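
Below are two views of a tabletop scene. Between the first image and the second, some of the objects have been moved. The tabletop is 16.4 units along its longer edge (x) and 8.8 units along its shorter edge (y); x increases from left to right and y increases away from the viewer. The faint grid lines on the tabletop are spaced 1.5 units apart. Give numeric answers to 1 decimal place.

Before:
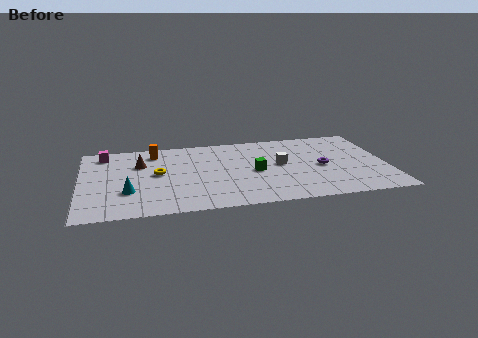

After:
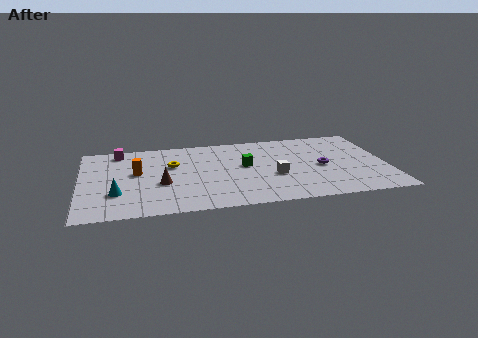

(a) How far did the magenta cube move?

0.8

The magenta cube moved from about (1.3, 7.5) to (2.1, 7.7), a distance of √(0.8² + 0.2²) ≈ 0.8.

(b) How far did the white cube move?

1.4

The white cube was near (10.7, 4.7) before and (10.3, 3.4) after, so it travelled √(0.4² + 1.3²) ≈ 1.4 units.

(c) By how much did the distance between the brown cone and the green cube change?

-1.7

The distance was about 6.4 in the first image and 4.7 in the second, so they moved 1.7 units closer together.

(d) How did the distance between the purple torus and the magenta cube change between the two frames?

-0.7

Before: roughly 12.1 units apart; after: 11.4. That's 0.7 units closer together.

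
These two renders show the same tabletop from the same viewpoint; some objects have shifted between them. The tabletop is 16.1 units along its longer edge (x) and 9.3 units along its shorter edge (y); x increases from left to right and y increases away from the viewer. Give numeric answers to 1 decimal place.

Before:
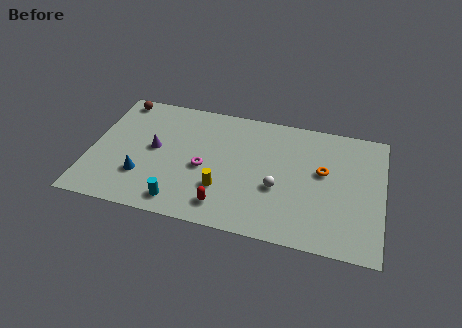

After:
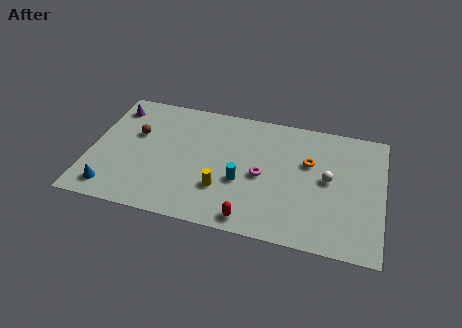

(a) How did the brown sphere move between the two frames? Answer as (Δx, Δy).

(1.2, -2.5)

From the two frames, the brown sphere sits at roughly (1.2, 8.3) before and (2.4, 5.8) after.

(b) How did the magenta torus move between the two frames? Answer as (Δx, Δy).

(3.2, 0.2)

From the two frames, the magenta torus sits at roughly (6.3, 4.1) before and (9.5, 4.3) after.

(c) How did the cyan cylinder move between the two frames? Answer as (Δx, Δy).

(3.2, 2.3)

The cyan cylinder started near (5.2, 1.3) and ended near (8.4, 3.6).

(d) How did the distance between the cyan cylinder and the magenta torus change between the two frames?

-1.7

They were about 3.0 units apart before and 1.3 after — 1.7 units closer together.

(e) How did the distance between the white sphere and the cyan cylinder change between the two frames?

-0.8

Before: roughly 5.7 units apart; after: 4.9. That's 0.8 units closer together.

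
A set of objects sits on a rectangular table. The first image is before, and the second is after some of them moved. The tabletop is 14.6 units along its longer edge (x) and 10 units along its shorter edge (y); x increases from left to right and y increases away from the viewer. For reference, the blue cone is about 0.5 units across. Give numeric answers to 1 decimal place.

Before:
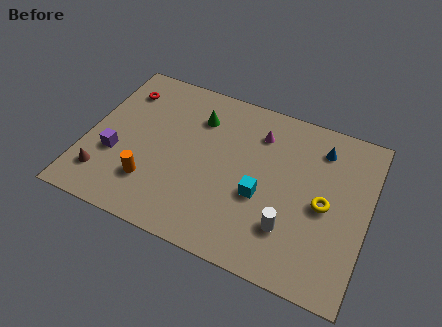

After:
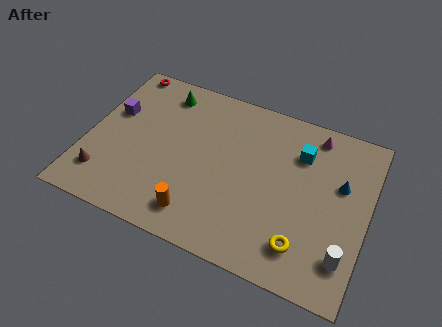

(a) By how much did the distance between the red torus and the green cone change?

-1.7

The distance was about 4.1 in the first image and 2.4 in the second, so they moved 1.7 units closer together.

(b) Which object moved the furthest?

the cyan cube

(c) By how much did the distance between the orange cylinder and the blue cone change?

-1.7

The distance was about 9.9 in the first image and 8.2 in the second, so they moved 1.7 units closer together.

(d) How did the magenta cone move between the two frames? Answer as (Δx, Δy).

(2.8, 1.0)

The magenta cone started near (8.7, 7.7) and ended near (11.5, 8.7).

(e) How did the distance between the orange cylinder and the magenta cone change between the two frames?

+1.6

They were about 7.2 units apart before and 8.8 after — 1.6 units further apart.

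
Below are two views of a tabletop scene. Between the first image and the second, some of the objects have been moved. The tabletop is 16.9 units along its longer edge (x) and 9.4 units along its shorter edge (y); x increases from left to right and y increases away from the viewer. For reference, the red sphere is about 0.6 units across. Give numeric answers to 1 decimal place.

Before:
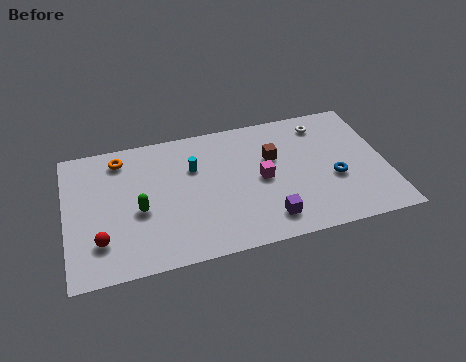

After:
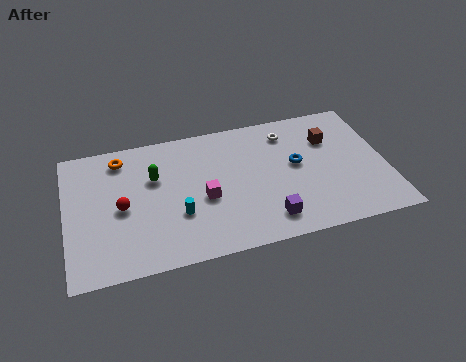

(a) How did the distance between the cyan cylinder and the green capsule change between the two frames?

-0.7

The distance was about 3.8 in the first image and 3.1 in the second, so they moved 0.7 units closer together.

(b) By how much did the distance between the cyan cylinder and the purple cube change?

-1.0

The distance was about 5.8 in the first image and 4.8 in the second, so they moved 1.0 units closer together.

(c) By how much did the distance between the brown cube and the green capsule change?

+1.9

Before: roughly 7.5 units apart; after: 9.4. That's 1.9 units further apart.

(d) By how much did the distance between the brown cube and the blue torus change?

-1.5

They were about 3.9 units apart before and 2.4 after — 1.5 units closer together.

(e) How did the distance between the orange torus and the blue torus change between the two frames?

-2.3

Before: roughly 11.9 units apart; after: 9.6. That's 2.3 units closer together.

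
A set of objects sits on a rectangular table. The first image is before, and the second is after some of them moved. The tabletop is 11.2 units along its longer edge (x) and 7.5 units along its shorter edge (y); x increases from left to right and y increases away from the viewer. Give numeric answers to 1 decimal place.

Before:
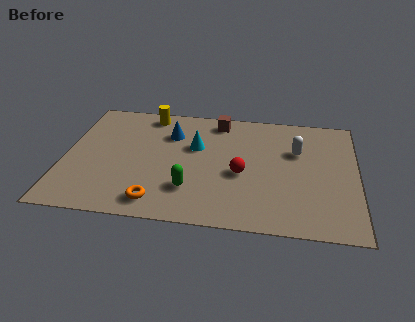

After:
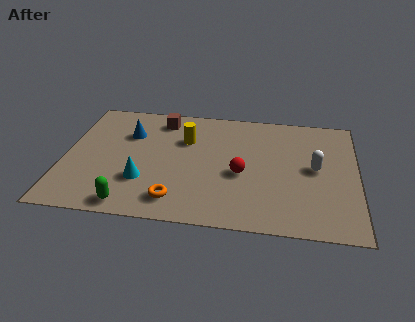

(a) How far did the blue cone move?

1.6

The blue cone was near (4.0, 5.4) before and (2.4, 5.2) after, so it travelled √(1.6² + 0.2²) ≈ 1.6 units.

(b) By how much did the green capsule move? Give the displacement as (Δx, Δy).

(-2.2, -1.2)

From the two frames, the green capsule sits at roughly (4.9, 2.0) before and (2.7, 0.8) after.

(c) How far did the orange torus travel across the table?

0.7

From (3.7, 1.1) to (4.4, 1.3), the orange torus covered √(0.7² + 0.2²) ≈ 0.7 units.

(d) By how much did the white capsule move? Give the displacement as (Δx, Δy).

(0.7, -1.0)

The white capsule was at about (8.9, 4.9) and moved to about (9.6, 3.9).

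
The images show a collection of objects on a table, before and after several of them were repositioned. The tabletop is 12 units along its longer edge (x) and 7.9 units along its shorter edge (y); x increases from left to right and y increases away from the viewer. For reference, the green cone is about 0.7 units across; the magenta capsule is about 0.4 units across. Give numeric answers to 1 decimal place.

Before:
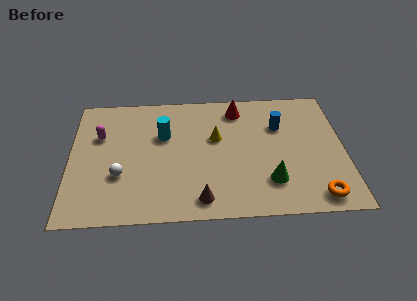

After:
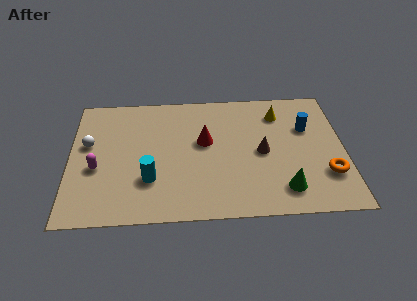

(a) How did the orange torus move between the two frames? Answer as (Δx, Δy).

(0.5, 1.3)

From the two frames, the orange torus sits at roughly (10.7, 1.0) before and (11.2, 2.3) after.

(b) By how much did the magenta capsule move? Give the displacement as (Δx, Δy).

(-0.1, -2.0)

The magenta capsule started near (1.3, 5.2) and ended near (1.2, 3.2).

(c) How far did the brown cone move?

3.8

The brown cone was near (5.7, 1.1) before and (8.4, 3.8) after, so it travelled √(2.7² + 2.7²) ≈ 3.8 units.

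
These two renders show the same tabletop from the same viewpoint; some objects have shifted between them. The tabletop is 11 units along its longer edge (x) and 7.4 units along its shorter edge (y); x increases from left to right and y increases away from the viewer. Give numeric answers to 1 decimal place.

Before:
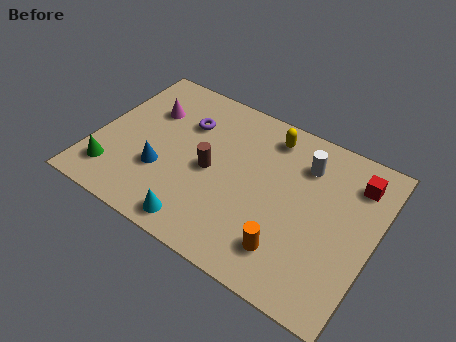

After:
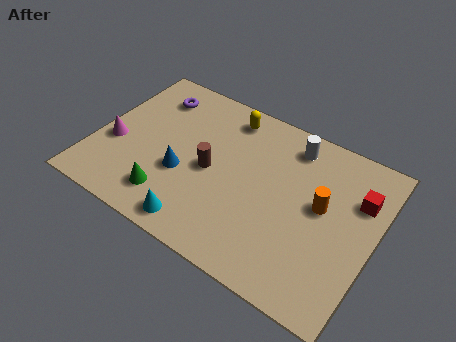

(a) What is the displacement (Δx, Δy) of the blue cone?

(0.8, 0.3)

From the two frames, the blue cone sits at roughly (2.8, 2.5) before and (3.6, 2.8) after.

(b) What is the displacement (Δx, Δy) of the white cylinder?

(-0.6, 0.6)

From the two frames, the white cylinder sits at roughly (8.0, 5.6) before and (7.4, 6.2) after.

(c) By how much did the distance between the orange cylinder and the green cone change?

-0.8

The distance was about 7.0 in the first image and 6.2 in the second, so they moved 0.8 units closer together.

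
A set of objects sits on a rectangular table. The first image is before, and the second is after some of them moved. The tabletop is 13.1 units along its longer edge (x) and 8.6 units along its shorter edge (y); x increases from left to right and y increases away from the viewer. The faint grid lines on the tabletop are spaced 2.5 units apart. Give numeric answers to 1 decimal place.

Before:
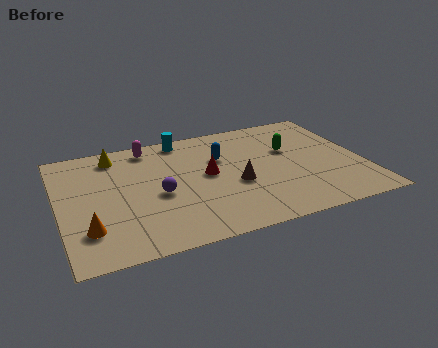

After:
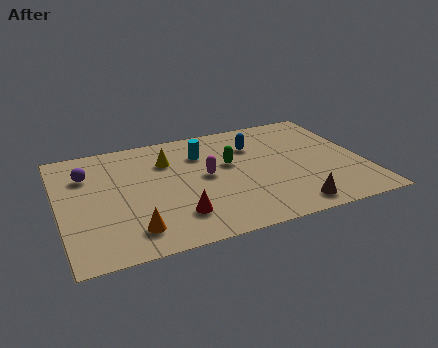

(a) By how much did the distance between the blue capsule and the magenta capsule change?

-0.6

Before: roughly 3.5 units apart; after: 2.9. That's 0.6 units closer together.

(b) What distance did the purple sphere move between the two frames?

3.8

From (4.2, 3.8) to (1.3, 6.2), the purple sphere covered √(2.9² + 2.4²) ≈ 3.8 units.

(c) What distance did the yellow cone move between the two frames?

2.5

The yellow cone was near (2.6, 7.3) before and (4.8, 6.2) after, so it travelled √(2.2² + 1.1²) ≈ 2.5 units.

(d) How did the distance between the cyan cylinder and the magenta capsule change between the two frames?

+0.3

Before: roughly 1.5 units apart; after: 1.8. That's 0.3 units further apart.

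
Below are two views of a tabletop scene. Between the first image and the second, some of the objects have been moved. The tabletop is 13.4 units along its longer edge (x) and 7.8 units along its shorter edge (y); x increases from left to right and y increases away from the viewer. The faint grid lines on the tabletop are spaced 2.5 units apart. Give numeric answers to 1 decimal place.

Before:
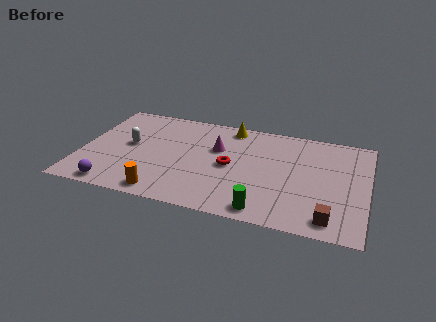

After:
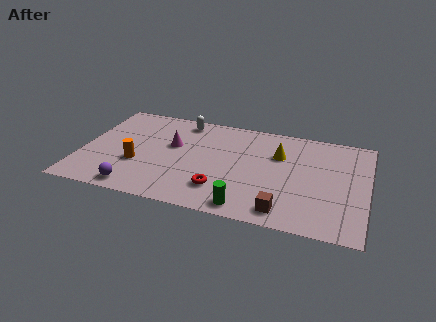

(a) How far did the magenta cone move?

2.1

From (6.3, 5.0) to (4.2, 4.7), the magenta cone covered √(2.1² + 0.3²) ≈ 2.1 units.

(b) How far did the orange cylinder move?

2.4

The orange cylinder moved from about (4.1, 0.9) to (2.7, 2.8), a distance of √(1.4² + 1.9²) ≈ 2.4.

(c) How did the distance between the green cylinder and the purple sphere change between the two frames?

-1.8

Before: roughly 7.0 units apart; after: 5.2. That's 1.8 units closer together.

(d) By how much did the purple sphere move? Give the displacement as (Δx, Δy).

(1.0, 0.1)

From the two frames, the purple sphere sits at roughly (1.8, 0.8) before and (2.8, 0.9) after.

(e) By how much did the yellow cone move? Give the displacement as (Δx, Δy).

(2.4, -1.6)

From the two frames, the yellow cone sits at roughly (6.8, 6.9) before and (9.2, 5.3) after.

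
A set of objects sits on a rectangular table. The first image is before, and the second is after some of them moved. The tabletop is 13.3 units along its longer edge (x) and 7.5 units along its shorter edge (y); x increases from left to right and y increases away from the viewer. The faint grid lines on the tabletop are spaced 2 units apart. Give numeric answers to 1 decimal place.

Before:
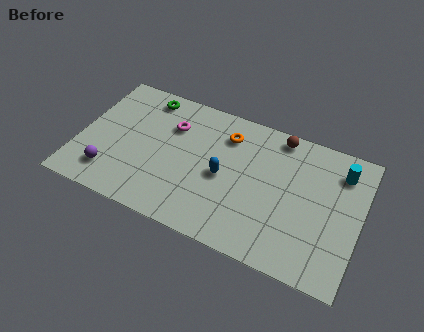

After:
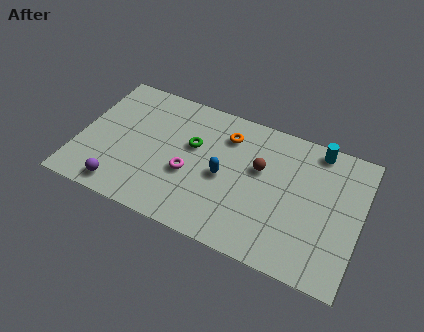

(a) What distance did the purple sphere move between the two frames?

0.8

From (1.7, 1.6) to (2.3, 1.0), the purple sphere covered √(0.6² + 0.6²) ≈ 0.8 units.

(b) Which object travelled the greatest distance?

the green torus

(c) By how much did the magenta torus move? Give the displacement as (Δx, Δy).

(1.1, -2.3)

The magenta torus started near (4.2, 5.3) and ended near (5.3, 3.0).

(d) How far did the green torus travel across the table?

3.1

From (2.8, 6.5) to (5.3, 4.6), the green torus covered √(2.5² + 1.9²) ≈ 3.1 units.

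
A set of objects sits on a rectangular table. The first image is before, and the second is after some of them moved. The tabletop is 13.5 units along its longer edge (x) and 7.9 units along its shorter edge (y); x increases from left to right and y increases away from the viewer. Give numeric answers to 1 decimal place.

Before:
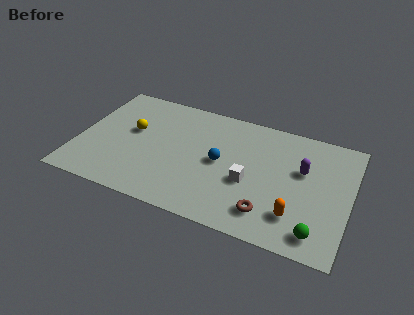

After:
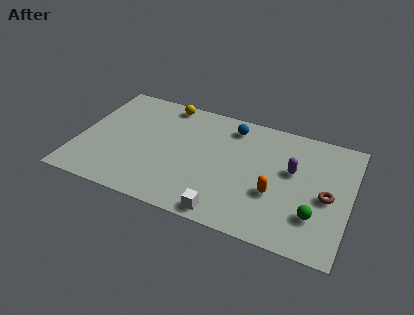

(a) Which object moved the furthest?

the brown torus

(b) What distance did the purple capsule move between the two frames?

0.5

The purple capsule was near (11.1, 4.9) before and (10.6, 4.7) after, so it travelled √(0.5² + 0.2²) ≈ 0.5 units.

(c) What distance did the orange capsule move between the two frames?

1.5

The orange capsule moved from about (11.0, 1.9) to (9.9, 2.9), a distance of √(1.1² + 1.0²) ≈ 1.5.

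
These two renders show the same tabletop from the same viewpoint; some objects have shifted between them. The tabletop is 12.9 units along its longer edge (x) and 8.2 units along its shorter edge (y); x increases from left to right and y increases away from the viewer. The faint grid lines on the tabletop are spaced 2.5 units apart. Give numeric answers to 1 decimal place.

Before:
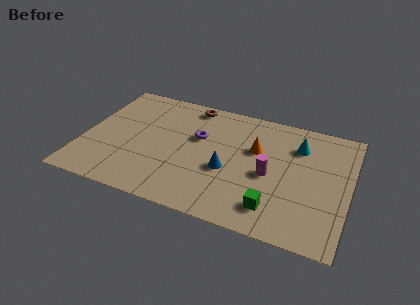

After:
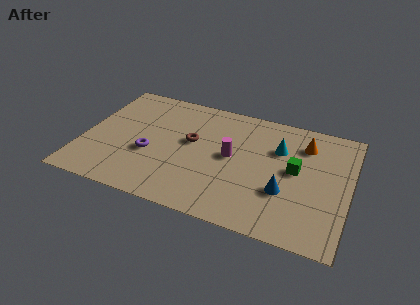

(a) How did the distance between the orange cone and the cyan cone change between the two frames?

-0.8

Before: roughly 2.2 units apart; after: 1.4. That's 0.8 units closer together.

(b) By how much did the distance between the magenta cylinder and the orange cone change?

+2.2

Before: roughly 1.7 units apart; after: 3.9. That's 2.2 units further apart.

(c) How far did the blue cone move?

2.8

The blue cone moved from about (7.1, 3.3) to (9.9, 2.8), a distance of √(2.8² + 0.5²) ≈ 2.8.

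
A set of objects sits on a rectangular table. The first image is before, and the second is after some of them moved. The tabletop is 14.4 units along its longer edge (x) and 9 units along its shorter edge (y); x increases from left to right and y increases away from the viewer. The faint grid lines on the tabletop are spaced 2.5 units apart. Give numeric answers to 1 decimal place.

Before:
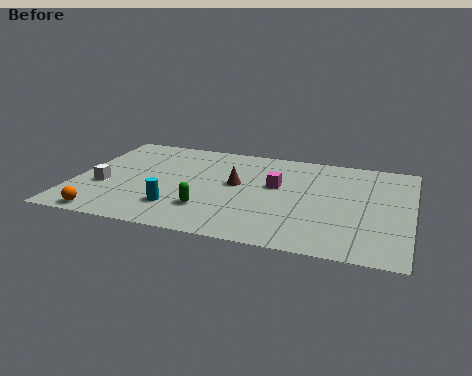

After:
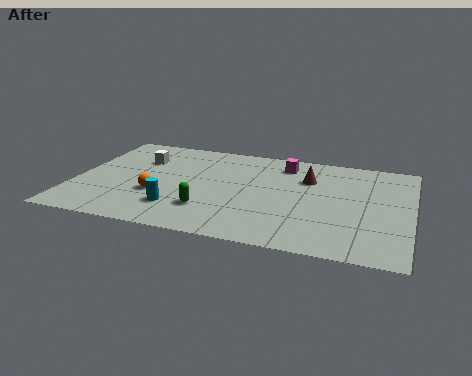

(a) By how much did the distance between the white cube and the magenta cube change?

-1.2

They were about 7.5 units apart before and 6.3 after — 1.2 units closer together.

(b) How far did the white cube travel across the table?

3.2

The white cube was near (1.3, 3.4) before and (2.6, 6.3) after, so it travelled √(1.3² + 2.9²) ≈ 3.2 units.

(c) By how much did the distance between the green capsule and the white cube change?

+0.4

The distance was about 4.7 in the first image and 5.1 in the second, so they moved 0.4 units further apart.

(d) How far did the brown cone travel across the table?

3.3

From (6.9, 5.0) to (9.9, 6.3), the brown cone covered √(3.0² + 1.3²) ≈ 3.3 units.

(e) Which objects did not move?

the green capsule and the cyan cylinder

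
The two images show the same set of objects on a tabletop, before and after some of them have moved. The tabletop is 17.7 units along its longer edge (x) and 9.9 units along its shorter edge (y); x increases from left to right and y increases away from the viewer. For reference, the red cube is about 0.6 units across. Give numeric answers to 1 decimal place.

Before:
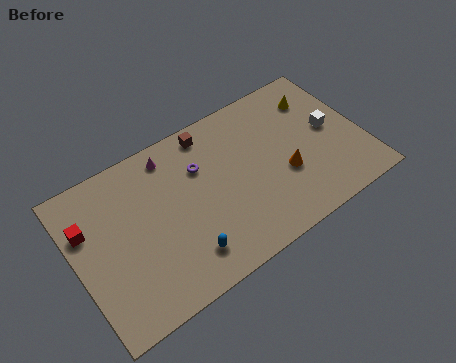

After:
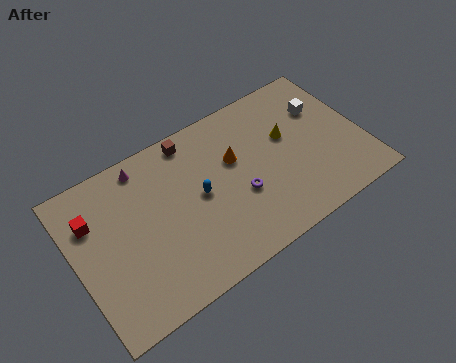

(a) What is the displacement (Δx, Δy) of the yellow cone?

(-2.2, -1.6)

The yellow cone started near (15.5, 7.6) and ended near (13.3, 6.0).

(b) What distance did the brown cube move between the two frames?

1.1

From (8.8, 8.7) to (7.7, 8.8), the brown cube covered √(1.1² + 0.1²) ≈ 1.1 units.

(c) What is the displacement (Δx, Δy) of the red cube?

(0.4, 0.3)

The red cube was at about (0.9, 6.7) and moved to about (1.3, 7.0).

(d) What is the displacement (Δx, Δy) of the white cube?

(-0.2, 1.6)

The white cube started near (15.9, 5.2) and ended near (15.7, 6.8).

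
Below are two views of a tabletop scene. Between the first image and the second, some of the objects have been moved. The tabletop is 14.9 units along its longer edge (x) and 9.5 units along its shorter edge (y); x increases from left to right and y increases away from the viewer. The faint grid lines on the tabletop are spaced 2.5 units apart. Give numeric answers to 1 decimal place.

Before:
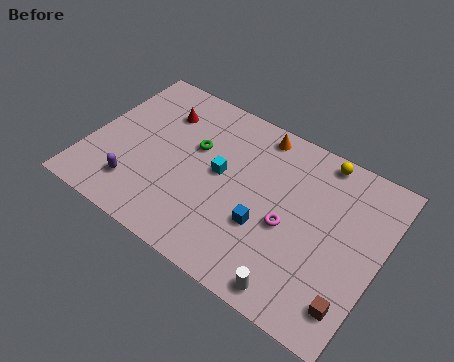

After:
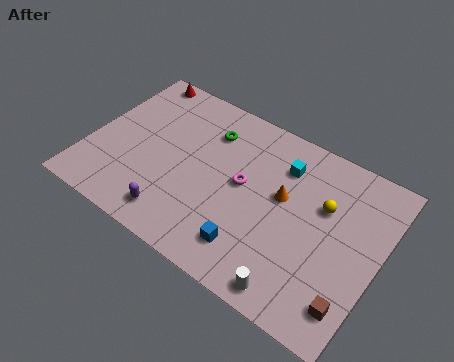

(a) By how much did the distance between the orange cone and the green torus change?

+0.7

They were about 3.8 units apart before and 4.5 after — 0.7 units further apart.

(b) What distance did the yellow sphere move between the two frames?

2.6

From (11.3, 8.6) to (11.9, 6.1), the yellow sphere covered √(0.6² + 2.5²) ≈ 2.6 units.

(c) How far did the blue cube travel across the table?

1.6

The blue cube was near (9.3, 3.4) before and (8.9, 1.9) after, so it travelled √(0.4² + 1.5²) ≈ 1.6 units.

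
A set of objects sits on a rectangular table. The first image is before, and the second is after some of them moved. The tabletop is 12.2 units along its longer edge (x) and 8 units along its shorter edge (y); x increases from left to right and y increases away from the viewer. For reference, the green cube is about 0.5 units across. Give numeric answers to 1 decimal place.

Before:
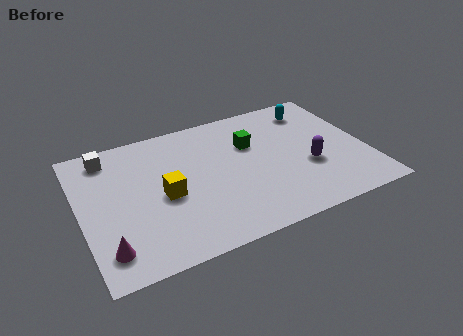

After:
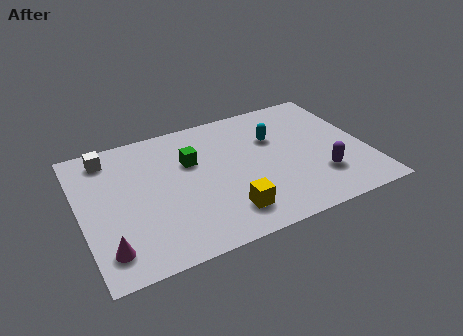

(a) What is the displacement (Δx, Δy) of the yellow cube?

(2.4, -2.0)

From the two frames, the yellow cube sits at roughly (3.5, 3.6) before and (5.9, 1.6) after.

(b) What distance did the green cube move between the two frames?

2.6

From (7.4, 5.3) to (4.8, 5.2), the green cube covered √(2.6² + 0.1²) ≈ 2.6 units.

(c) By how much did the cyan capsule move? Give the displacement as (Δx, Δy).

(-1.9, -1.2)

The cyan capsule was at about (10.3, 6.5) and moved to about (8.4, 5.3).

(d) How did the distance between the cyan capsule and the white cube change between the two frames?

-1.7

Before: roughly 8.9 units apart; after: 7.2. That's 1.7 units closer together.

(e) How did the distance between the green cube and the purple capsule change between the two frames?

+2.8

Before: roughly 3.2 units apart; after: 6.0. That's 2.8 units further apart.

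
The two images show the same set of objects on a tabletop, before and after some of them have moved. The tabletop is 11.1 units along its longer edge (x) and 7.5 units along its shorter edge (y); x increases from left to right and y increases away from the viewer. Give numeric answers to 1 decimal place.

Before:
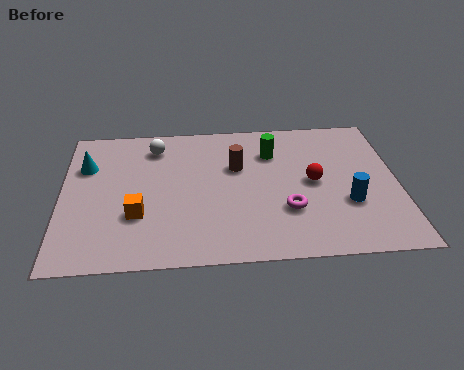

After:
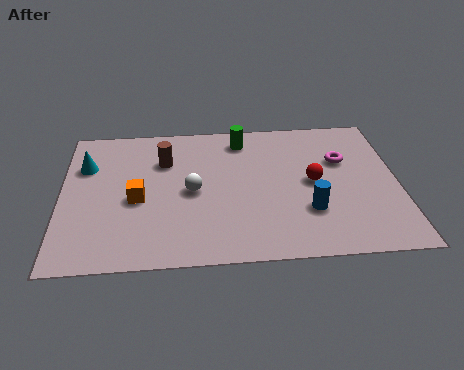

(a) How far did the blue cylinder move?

1.3

The blue cylinder moved from about (9.4, 2.6) to (8.1, 2.3), a distance of √(1.3² + 0.3²) ≈ 1.3.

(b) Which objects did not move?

the red sphere and the cyan cone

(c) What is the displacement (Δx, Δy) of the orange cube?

(0.0, 0.8)

The orange cube started near (2.5, 2.5) and ended near (2.5, 3.3).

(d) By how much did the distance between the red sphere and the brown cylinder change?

+2.4

Before: roughly 2.7 units apart; after: 5.1. That's 2.4 units further apart.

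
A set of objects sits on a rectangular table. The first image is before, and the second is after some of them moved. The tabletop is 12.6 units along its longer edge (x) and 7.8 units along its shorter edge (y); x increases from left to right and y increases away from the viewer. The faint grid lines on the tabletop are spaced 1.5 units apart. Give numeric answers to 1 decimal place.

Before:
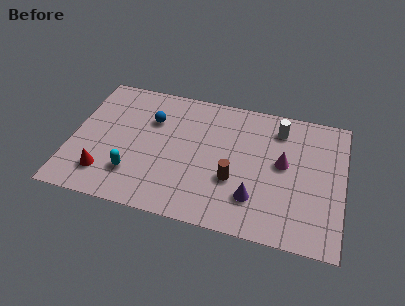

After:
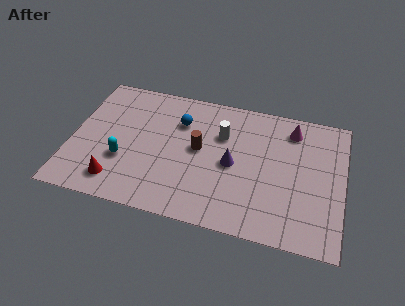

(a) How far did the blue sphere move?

1.3

The blue sphere was near (3.6, 5.4) before and (4.9, 5.6) after, so it travelled √(1.3² + 0.2²) ≈ 1.3 units.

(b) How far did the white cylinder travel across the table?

2.8

The white cylinder moved from about (9.5, 6.3) to (6.9, 5.3), a distance of √(2.6² + 1.0²) ≈ 2.8.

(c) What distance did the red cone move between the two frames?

0.7

From (1.7, 1.7) to (2.3, 1.4), the red cone covered √(0.6² + 0.3²) ≈ 0.7 units.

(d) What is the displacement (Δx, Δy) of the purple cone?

(-1.1, 1.7)

The purple cone started near (8.6, 2.0) and ended near (7.5, 3.7).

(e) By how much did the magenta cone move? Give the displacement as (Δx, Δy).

(0.3, 2.1)

The magenta cone started near (9.8, 4.3) and ended near (10.1, 6.4).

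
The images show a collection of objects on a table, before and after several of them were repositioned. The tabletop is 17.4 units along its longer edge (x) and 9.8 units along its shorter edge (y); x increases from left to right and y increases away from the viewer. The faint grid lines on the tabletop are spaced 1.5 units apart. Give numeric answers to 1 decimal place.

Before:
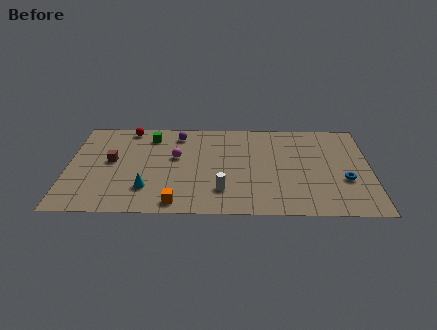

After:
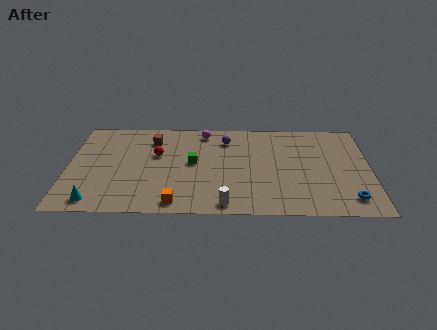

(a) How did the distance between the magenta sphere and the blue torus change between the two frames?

+0.8

The distance was about 9.9 in the first image and 10.7 in the second, so they moved 0.8 units further apart.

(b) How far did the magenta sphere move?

3.1

The magenta sphere moved from about (6.2, 5.8) to (7.8, 8.5), a distance of √(1.6² + 2.7²) ≈ 3.1.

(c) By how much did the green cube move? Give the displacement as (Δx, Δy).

(2.5, -2.8)

The green cube was at about (4.7, 8.0) and moved to about (7.2, 5.2).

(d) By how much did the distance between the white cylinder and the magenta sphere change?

+3.3

The distance was about 4.3 in the first image and 7.6 in the second, so they moved 3.3 units further apart.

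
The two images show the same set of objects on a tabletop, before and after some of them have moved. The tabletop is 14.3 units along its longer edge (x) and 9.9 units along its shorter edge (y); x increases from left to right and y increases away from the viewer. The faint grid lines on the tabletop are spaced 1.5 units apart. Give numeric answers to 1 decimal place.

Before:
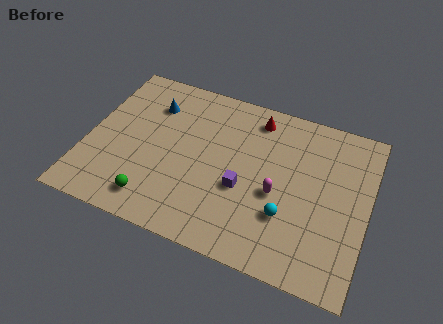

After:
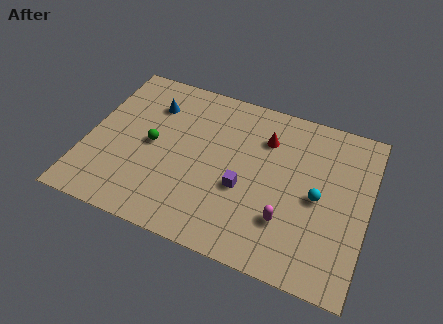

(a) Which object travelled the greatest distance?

the green sphere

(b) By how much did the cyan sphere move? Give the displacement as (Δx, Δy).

(1.4, 1.6)

From the two frames, the cyan sphere sits at roughly (10.4, 3.1) before and (11.8, 4.7) after.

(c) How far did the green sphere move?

3.3

The green sphere was near (3.8, 1.6) before and (3.3, 4.9) after, so it travelled √(0.5² + 3.3²) ≈ 3.3 units.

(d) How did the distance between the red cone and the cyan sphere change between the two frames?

-1.8

The distance was about 5.7 in the first image and 3.9 in the second, so they moved 1.8 units closer together.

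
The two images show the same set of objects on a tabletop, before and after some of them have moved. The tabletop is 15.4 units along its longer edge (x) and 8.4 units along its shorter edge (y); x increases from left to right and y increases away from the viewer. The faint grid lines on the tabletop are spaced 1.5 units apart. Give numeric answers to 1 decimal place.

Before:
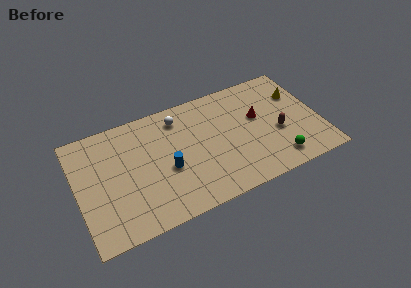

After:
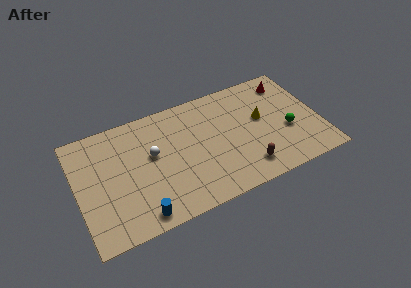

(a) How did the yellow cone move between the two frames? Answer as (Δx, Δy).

(-2.5, -1.0)

The yellow cone was at about (14.3, 5.8) and moved to about (11.8, 4.8).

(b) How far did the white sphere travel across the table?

2.8

The white sphere moved from about (6.7, 6.9) to (4.8, 4.9), a distance of √(1.9² + 2.0²) ≈ 2.8.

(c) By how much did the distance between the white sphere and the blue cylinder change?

+0.5

The distance was about 3.6 in the first image and 4.1 in the second, so they moved 0.5 units further apart.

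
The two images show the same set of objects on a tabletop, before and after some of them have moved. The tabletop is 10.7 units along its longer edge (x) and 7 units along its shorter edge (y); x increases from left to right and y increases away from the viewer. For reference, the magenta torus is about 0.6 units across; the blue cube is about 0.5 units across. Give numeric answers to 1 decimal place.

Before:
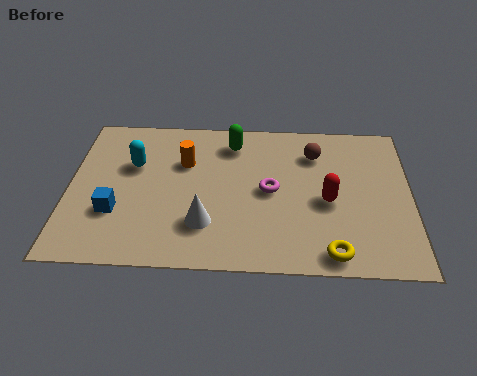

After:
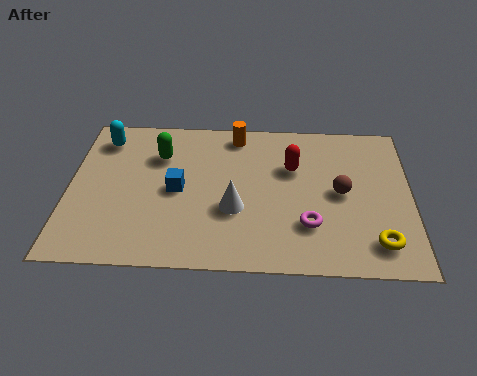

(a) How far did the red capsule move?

1.9

From (8.1, 3.1) to (7.0, 4.6), the red capsule covered √(1.1² + 1.5²) ≈ 1.9 units.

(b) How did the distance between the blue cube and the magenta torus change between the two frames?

-0.6

The distance was about 4.9 in the first image and 4.3 in the second, so they moved 0.6 units closer together.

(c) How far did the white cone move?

1.1

The white cone moved from about (4.3, 1.9) to (5.2, 2.6), a distance of √(0.9² + 0.7²) ≈ 1.1.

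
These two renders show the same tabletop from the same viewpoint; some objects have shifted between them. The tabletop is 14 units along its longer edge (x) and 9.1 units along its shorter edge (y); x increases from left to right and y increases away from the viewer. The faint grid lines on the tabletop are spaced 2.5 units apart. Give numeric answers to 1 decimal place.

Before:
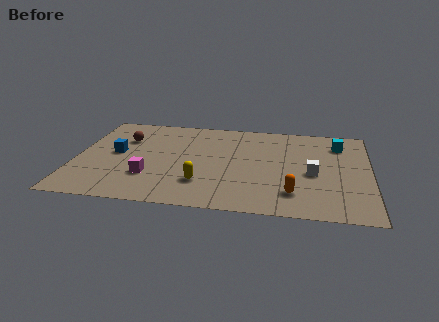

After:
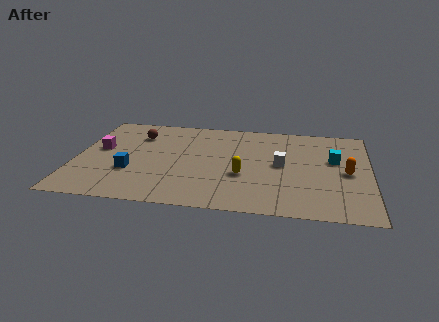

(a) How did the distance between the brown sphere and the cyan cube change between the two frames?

-0.7

The distance was about 10.3 in the first image and 9.6 in the second, so they moved 0.7 units closer together.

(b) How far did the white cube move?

1.7

From (11.3, 4.0) to (9.8, 4.7), the white cube covered √(1.5² + 0.7²) ≈ 1.7 units.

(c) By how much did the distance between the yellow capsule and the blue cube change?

+0.5

The distance was about 4.8 in the first image and 5.3 in the second, so they moved 0.5 units further apart.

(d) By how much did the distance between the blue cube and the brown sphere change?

+2.2

Before: roughly 1.5 units apart; after: 3.7. That's 2.2 units further apart.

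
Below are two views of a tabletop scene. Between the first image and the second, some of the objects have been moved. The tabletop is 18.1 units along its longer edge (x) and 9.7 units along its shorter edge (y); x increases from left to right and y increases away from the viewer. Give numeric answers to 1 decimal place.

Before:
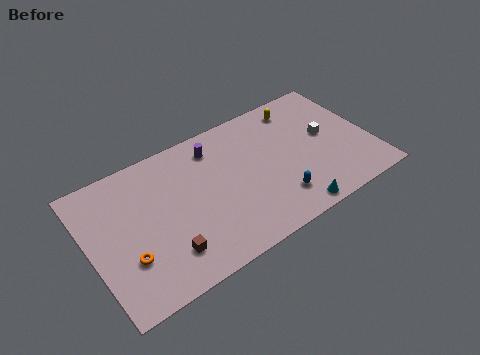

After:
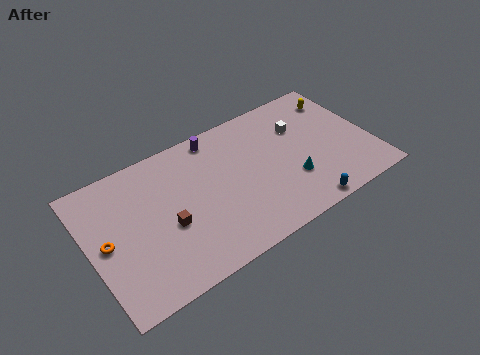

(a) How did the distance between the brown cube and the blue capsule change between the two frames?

+1.6

Before: roughly 7.2 units apart; after: 8.8. That's 1.6 units further apart.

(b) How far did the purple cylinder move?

0.7

The purple cylinder was near (8.4, 7.9) before and (8.6, 8.6) after, so it travelled √(0.2² + 0.7²) ≈ 0.7 units.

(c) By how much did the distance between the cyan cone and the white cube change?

-1.6

They were about 5.4 units apart before and 3.8 after — 1.6 units closer together.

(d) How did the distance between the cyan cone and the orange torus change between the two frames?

+1.4

They were about 10.4 units apart before and 11.8 after — 1.4 units further apart.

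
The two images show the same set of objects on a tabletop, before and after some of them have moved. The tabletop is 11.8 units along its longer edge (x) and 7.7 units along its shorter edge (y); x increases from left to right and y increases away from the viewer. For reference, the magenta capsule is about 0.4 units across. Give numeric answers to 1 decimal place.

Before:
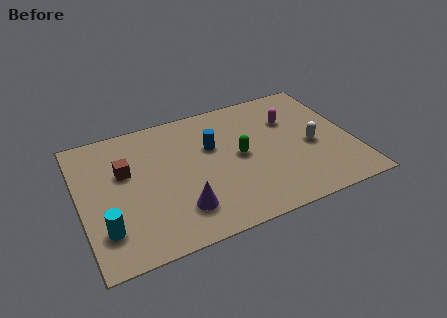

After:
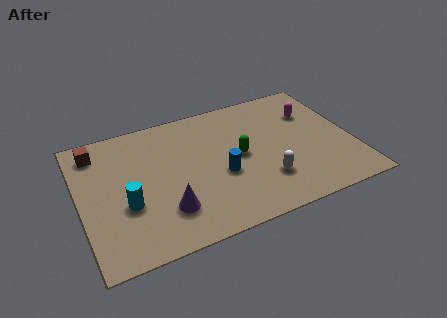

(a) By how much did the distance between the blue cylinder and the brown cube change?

+2.3

They were about 3.8 units apart before and 6.1 after — 2.3 units further apart.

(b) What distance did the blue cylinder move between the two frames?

1.8

From (5.8, 4.9) to (6.0, 3.1), the blue cylinder covered √(0.2² + 1.8²) ≈ 1.8 units.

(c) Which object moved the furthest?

the white capsule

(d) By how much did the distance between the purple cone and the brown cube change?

+1.4

The distance was about 3.7 in the first image and 5.1 in the second, so they moved 1.4 units further apart.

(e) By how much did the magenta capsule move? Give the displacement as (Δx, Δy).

(1.0, 0.1)

The magenta capsule was at about (9.3, 5.3) and moved to about (10.3, 5.4).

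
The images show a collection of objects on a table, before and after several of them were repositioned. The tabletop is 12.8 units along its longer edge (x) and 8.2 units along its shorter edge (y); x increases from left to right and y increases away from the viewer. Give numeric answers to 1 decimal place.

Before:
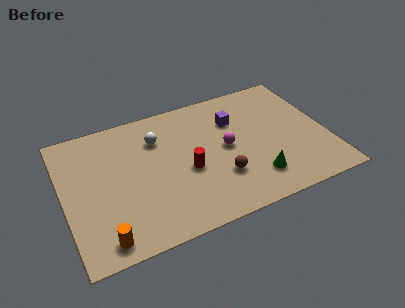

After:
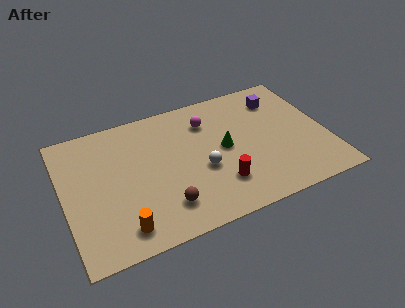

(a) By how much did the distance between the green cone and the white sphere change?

-4.5

The distance was about 6.0 in the first image and 1.5 in the second, so they moved 4.5 units closer together.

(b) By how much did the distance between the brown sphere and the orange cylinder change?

-3.8

They were about 6.0 units apart before and 2.2 after — 3.8 units closer together.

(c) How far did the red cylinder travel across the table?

2.0

The red cylinder was near (5.9, 3.5) before and (7.3, 2.1) after, so it travelled √(1.4² + 1.4²) ≈ 2.0 units.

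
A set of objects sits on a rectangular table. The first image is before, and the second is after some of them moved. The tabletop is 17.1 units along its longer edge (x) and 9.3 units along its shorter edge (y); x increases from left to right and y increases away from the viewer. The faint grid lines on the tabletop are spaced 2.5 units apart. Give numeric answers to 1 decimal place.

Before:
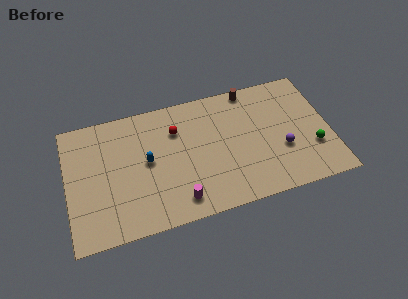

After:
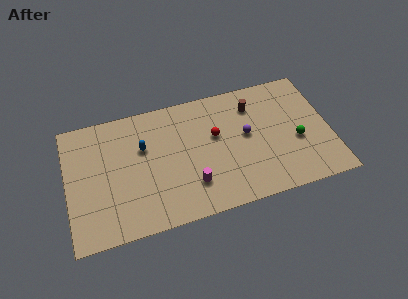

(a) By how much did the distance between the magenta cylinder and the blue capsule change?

+0.8

The distance was about 3.8 in the first image and 4.6 in the second, so they moved 0.8 units further apart.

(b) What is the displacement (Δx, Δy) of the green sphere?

(-1.0, 0.8)

From the two frames, the green sphere sits at roughly (15.9, 3.0) before and (14.9, 3.8) after.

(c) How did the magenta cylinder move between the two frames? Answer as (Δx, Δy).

(0.9, 0.9)

The magenta cylinder started near (7.0, 1.5) and ended near (7.9, 2.4).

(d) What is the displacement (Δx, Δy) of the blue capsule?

(-0.2, 1.1)

From the two frames, the blue capsule sits at roughly (5.2, 4.9) before and (5.0, 6.0) after.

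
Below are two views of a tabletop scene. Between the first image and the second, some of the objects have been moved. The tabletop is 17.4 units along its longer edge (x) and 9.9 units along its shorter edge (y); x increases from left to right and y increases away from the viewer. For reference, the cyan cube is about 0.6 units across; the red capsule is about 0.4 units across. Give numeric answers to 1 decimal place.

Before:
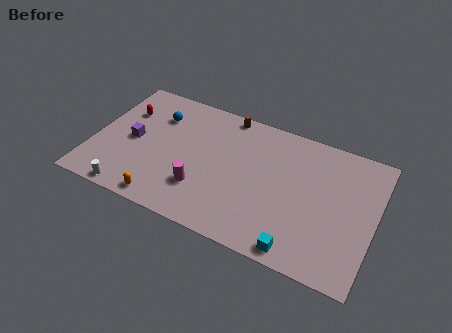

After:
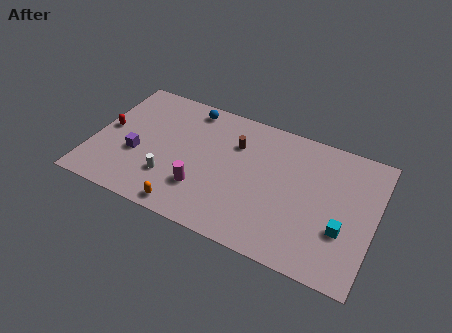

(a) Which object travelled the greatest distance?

the cyan cube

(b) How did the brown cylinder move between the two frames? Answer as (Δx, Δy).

(0.8, -2.1)

The brown cylinder was at about (7.8, 9.1) and moved to about (8.6, 7.0).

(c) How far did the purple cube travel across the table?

1.1

The purple cube was near (2.4, 4.8) before and (2.8, 3.8) after, so it travelled √(0.4² + 1.0²) ≈ 1.1 units.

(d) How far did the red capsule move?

2.0

From (1.6, 6.9) to (0.8, 5.1), the red capsule covered √(0.8² + 1.8²) ≈ 2.0 units.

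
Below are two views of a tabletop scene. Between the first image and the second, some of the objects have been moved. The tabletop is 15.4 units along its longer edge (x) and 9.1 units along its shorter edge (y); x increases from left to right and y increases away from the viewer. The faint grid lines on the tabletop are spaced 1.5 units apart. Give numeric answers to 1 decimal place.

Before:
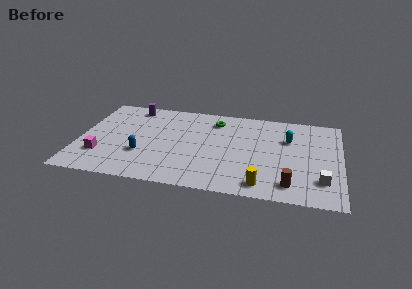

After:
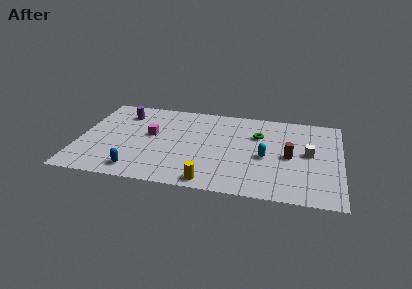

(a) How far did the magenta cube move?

3.8

The magenta cube was near (1.4, 2.5) before and (4.2, 5.1) after, so it travelled √(2.8² + 2.6²) ≈ 3.8 units.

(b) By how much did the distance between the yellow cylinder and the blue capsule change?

-3.0

The distance was about 7.3 in the first image and 4.3 in the second, so they moved 3.0 units closer together.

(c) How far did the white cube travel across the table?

2.7

From (14.3, 2.2) to (13.5, 4.8), the white cube covered √(0.8² + 2.6²) ≈ 2.7 units.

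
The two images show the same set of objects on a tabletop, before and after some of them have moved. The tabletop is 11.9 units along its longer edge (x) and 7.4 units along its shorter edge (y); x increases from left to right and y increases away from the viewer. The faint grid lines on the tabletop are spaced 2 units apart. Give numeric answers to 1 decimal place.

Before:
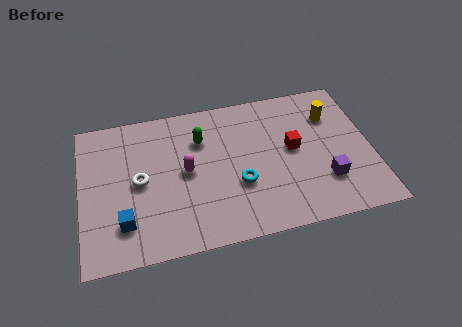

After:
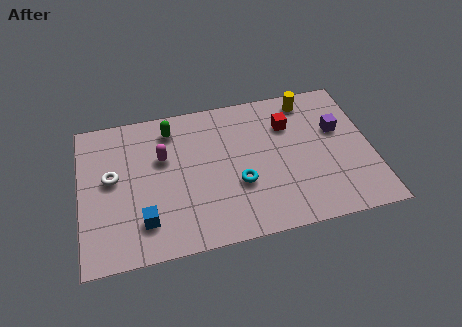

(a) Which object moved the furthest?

the purple cube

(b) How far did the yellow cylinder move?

1.3

The yellow cylinder was near (10.4, 5.4) before and (9.5, 6.4) after, so it travelled √(0.9² + 1.0²) ≈ 1.3 units.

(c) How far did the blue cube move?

0.8

The blue cube was near (1.7, 1.8) before and (2.5, 1.7) after, so it travelled √(0.8² + 0.1²) ≈ 0.8 units.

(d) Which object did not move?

the cyan torus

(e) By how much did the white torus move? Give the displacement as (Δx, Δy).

(-1.1, 0.4)

From the two frames, the white torus sits at roughly (2.4, 3.7) before and (1.3, 4.1) after.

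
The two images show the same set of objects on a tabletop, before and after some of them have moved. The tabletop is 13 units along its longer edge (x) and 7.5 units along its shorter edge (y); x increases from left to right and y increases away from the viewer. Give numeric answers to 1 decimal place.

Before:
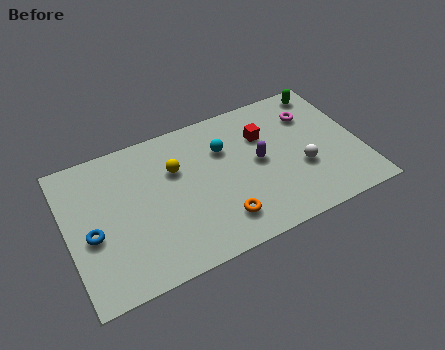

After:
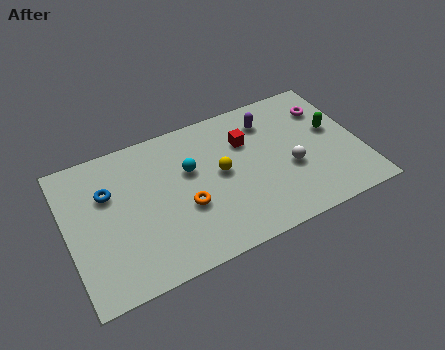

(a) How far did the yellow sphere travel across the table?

2.1

The yellow sphere moved from about (4.9, 5.0) to (6.8, 4.0), a distance of √(1.9² + 1.0²) ≈ 2.1.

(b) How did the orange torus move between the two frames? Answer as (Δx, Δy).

(-1.4, 1.3)

From the two frames, the orange torus sits at roughly (6.5, 1.6) before and (5.1, 2.9) after.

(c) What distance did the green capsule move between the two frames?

2.3

From (11.9, 6.6) to (11.9, 4.3), the green capsule covered √(0.0² + 2.3²) ≈ 2.3 units.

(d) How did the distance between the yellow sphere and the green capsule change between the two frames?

-2.1

They were about 7.2 units apart before and 5.1 after — 2.1 units closer together.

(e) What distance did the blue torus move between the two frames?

2.0

The blue torus was near (1.0, 3.2) before and (1.9, 5.0) after, so it travelled √(0.9² + 1.8²) ≈ 2.0 units.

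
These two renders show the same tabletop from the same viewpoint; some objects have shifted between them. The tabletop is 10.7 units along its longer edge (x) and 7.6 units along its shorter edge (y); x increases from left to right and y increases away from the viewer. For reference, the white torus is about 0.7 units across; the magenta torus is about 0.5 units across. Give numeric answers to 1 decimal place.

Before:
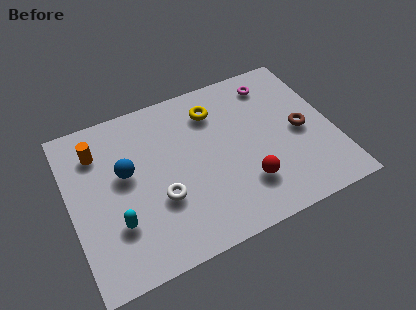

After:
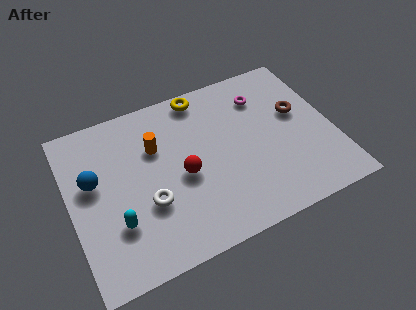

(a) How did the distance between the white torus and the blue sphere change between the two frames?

+0.6

Before: roughly 2.1 units apart; after: 2.7. That's 0.6 units further apart.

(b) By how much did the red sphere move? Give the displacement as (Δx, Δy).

(-2.4, 1.4)

The red sphere was at about (6.9, 2.0) and moved to about (4.5, 3.4).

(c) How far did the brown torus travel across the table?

0.9

The brown torus moved from about (9.4, 3.6) to (9.4, 4.5), a distance of √(0.0² + 0.9²) ≈ 0.9.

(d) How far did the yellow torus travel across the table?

1.0

The yellow torus was near (6.1, 5.9) before and (5.7, 6.8) after, so it travelled √(0.4² + 0.9²) ≈ 1.0 units.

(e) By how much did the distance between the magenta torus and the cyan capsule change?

-0.7

They were about 8.0 units apart before and 7.3 after — 0.7 units closer together.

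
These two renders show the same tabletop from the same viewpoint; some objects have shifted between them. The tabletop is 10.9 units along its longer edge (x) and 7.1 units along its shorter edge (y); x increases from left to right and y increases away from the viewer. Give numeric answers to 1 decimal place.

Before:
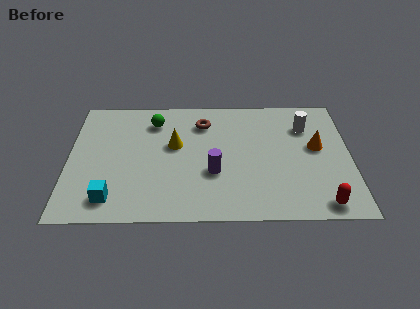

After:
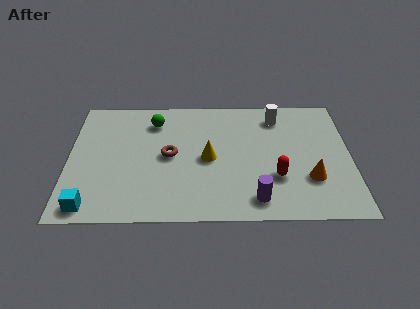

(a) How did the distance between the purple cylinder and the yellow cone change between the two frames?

+0.7

They were about 2.2 units apart before and 2.9 after — 0.7 units further apart.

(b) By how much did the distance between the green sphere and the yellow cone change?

+1.4

Before: roughly 1.6 units apart; after: 3.0. That's 1.4 units further apart.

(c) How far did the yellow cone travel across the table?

1.5

The yellow cone was near (4.1, 4.2) before and (5.4, 3.4) after, so it travelled √(1.3² + 0.8²) ≈ 1.5 units.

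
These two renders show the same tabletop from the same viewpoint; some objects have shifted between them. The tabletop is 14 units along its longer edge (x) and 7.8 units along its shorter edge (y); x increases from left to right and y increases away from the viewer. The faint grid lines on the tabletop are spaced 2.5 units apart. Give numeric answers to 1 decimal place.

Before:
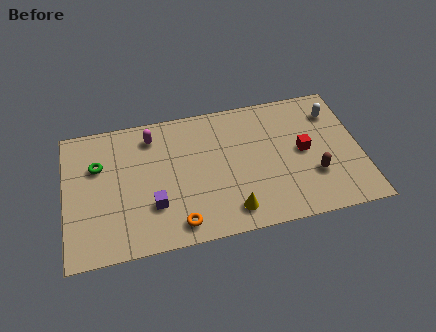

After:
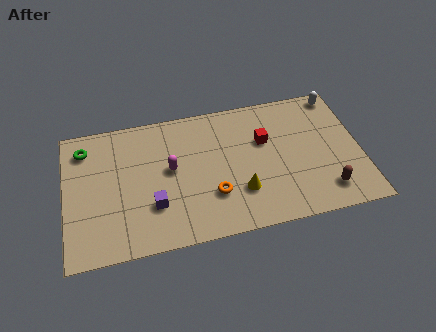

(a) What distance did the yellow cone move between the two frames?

1.1

From (7.7, 1.3) to (8.2, 2.3), the yellow cone covered √(0.5² + 1.0²) ≈ 1.1 units.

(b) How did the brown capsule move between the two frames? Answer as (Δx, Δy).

(0.5, -1.0)

The brown capsule was at about (11.7, 2.5) and moved to about (12.2, 1.5).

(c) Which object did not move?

the purple cube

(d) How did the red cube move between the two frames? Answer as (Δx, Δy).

(-1.8, 1.0)

The red cube started near (11.3, 4.0) and ended near (9.5, 5.0).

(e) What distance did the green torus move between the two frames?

1.3

From (1.6, 5.2) to (1.0, 6.3), the green torus covered √(0.6² + 1.1²) ≈ 1.3 units.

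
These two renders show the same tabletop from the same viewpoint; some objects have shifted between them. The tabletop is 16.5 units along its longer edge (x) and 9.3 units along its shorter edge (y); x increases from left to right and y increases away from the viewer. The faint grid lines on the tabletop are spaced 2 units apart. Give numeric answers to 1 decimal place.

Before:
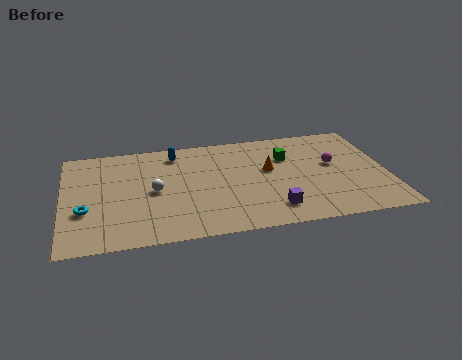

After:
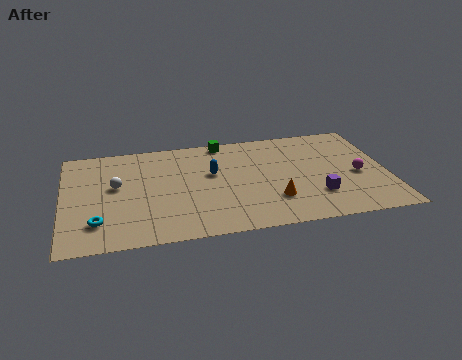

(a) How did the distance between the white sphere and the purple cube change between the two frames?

+4.0

They were about 6.5 units apart before and 10.5 after — 4.0 units further apart.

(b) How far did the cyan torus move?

1.3

The cyan torus was near (1.1, 3.3) before and (1.7, 2.2) after, so it travelled √(0.6² + 1.1²) ≈ 1.3 units.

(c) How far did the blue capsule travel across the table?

2.8

The blue capsule was near (5.8, 7.8) before and (7.6, 5.6) after, so it travelled √(1.8² + 2.2²) ≈ 2.8 units.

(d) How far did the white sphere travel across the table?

2.1

From (4.6, 4.5) to (2.7, 5.3), the white sphere covered √(1.9² + 0.8²) ≈ 2.1 units.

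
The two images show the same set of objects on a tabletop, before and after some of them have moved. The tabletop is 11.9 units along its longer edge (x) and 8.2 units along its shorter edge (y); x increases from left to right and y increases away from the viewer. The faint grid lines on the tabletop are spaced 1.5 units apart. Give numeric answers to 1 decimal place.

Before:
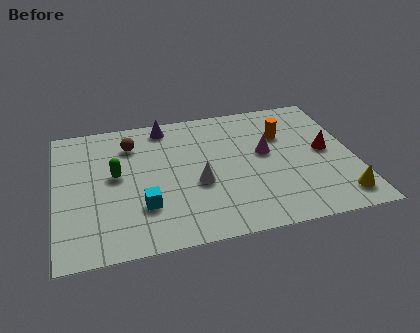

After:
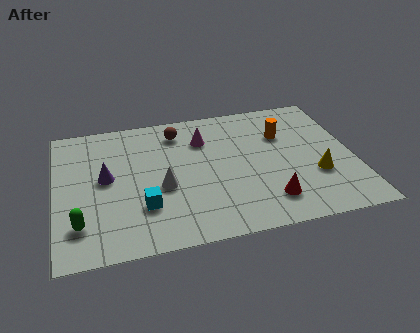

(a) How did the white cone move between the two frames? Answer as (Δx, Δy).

(-1.4, 0.1)

The white cone started near (5.6, 3.3) and ended near (4.2, 3.4).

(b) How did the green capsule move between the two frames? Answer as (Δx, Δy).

(-1.5, -2.6)

The green capsule was at about (2.4, 4.5) and moved to about (0.9, 1.9).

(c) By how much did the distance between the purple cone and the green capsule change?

-0.7

They were about 3.4 units apart before and 2.7 after — 0.7 units closer together.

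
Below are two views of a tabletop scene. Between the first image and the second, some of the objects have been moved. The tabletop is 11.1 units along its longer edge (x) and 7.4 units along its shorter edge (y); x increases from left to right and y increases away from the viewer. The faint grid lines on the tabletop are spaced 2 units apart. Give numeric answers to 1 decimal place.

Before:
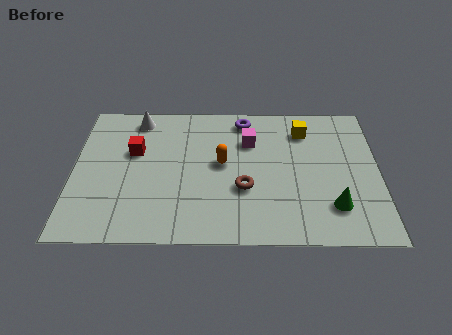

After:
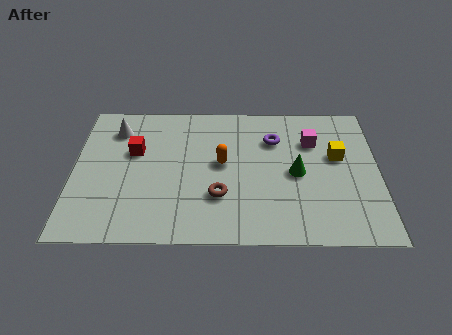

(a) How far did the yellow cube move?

1.8

From (8.4, 5.8) to (9.6, 4.4), the yellow cube covered √(1.2² + 1.4²) ≈ 1.8 units.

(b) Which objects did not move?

the orange capsule and the red cube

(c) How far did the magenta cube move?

2.3

From (6.4, 5.2) to (8.7, 5.2), the magenta cube covered √(2.3² + 0.0²) ≈ 2.3 units.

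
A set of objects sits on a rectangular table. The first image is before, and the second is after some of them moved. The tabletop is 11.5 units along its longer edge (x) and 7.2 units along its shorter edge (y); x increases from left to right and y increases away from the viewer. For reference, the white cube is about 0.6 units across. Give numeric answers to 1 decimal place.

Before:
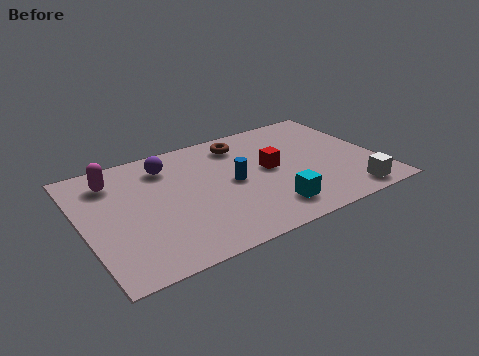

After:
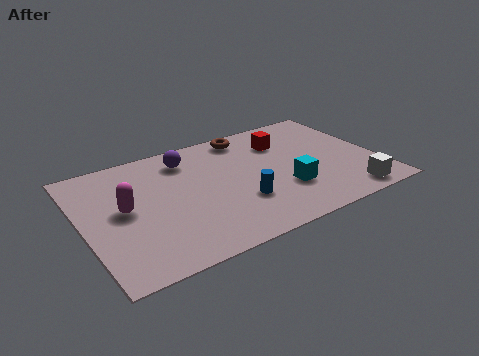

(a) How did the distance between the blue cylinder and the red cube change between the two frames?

+2.2

The distance was about 1.5 in the first image and 3.7 in the second, so they moved 2.2 units further apart.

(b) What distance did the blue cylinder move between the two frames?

1.3

The blue cylinder was near (5.8, 3.6) before and (5.9, 2.3) after, so it travelled √(0.1² + 1.3²) ≈ 1.3 units.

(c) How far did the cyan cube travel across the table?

1.2

The cyan cube moved from about (6.9, 1.4) to (7.7, 2.3), a distance of √(0.8² + 0.9²) ≈ 1.2.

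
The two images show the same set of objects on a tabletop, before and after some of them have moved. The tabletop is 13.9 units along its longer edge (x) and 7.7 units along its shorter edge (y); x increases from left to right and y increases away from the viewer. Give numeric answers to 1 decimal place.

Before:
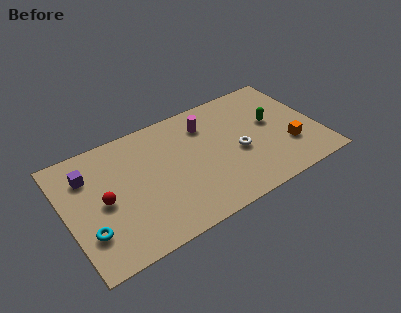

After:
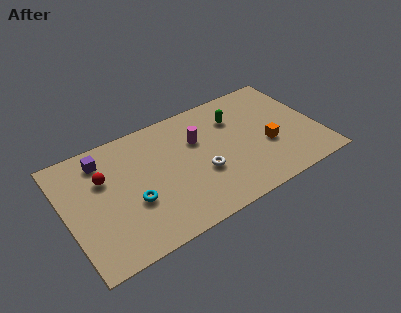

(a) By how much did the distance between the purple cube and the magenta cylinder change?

-1.4

Before: roughly 6.6 units apart; after: 5.2. That's 1.4 units closer together.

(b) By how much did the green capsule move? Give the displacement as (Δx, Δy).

(-1.9, 1.2)

The green capsule started near (11.5, 4.4) and ended near (9.6, 5.6).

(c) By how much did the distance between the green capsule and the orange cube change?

+0.9

The distance was about 2.1 in the first image and 3.0 in the second, so they moved 0.9 units further apart.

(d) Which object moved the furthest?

the cyan torus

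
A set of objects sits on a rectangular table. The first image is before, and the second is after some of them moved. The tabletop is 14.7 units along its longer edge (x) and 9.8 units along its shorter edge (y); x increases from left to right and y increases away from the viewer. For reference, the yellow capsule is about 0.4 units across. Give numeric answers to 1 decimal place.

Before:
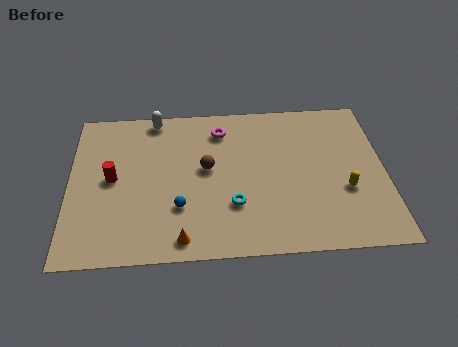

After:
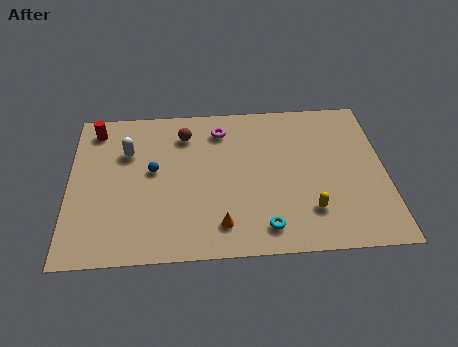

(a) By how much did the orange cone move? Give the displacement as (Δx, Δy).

(1.8, 0.7)

From the two frames, the orange cone sits at roughly (5.2, 1.1) before and (7.0, 1.8) after.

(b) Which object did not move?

the magenta torus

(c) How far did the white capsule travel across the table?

2.6

From (4.0, 8.9) to (2.7, 6.7), the white capsule covered √(1.3² + 2.2²) ≈ 2.6 units.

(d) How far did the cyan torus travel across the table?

2.1

The cyan torus was near (7.6, 3.0) before and (9.0, 1.5) after, so it travelled √(1.4² + 1.5²) ≈ 2.1 units.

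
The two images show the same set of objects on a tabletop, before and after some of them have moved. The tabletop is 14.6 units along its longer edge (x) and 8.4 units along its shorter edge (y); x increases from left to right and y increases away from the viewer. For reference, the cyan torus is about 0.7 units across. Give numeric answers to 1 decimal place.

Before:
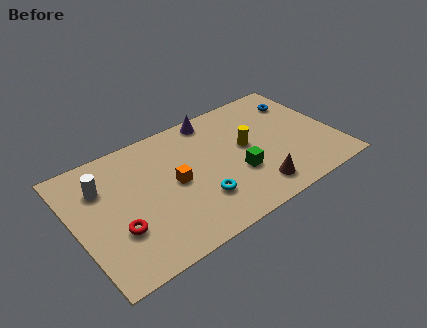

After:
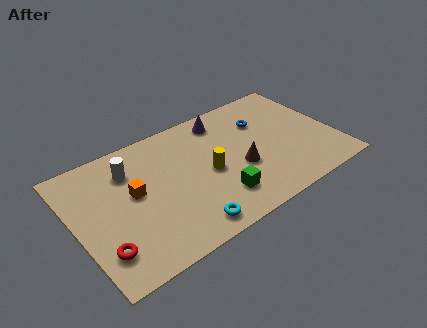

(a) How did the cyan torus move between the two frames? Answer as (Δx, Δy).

(-1.0, -1.3)

The cyan torus was at about (6.6, 2.4) and moved to about (5.6, 1.1).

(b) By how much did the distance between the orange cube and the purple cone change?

+1.7

Before: roughly 4.3 units apart; after: 6.0. That's 1.7 units further apart.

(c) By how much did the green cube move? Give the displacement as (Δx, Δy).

(-1.3, -1.0)

The green cube was at about (8.9, 3.0) and moved to about (7.6, 2.0).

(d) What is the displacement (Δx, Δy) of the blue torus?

(-2.3, -0.5)

The blue torus started near (13.2, 6.4) and ended near (10.9, 5.9).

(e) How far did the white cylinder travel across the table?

1.6

The white cylinder moved from about (1.7, 6.0) to (3.3, 6.3), a distance of √(1.6² + 0.3²) ≈ 1.6.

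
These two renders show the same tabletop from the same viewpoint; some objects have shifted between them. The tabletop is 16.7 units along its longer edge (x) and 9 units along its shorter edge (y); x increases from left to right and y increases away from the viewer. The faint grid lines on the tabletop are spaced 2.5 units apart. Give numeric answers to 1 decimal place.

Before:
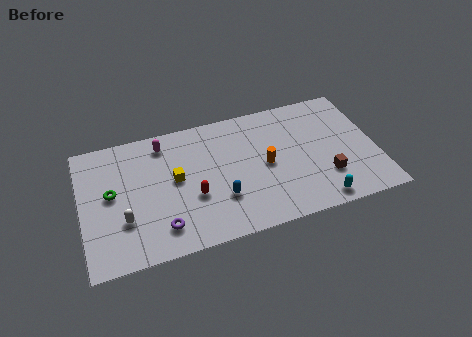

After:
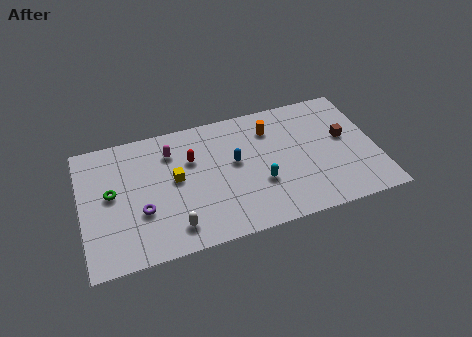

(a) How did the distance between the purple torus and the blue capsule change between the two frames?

+2.2

The distance was about 3.5 in the first image and 5.7 in the second, so they moved 2.2 units further apart.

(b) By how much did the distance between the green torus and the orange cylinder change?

+0.7

The distance was about 8.7 in the first image and 9.4 in the second, so they moved 0.7 units further apart.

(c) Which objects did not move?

the yellow cube and the green torus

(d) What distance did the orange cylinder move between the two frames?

2.5

The orange cylinder moved from about (10.4, 4.4) to (10.9, 6.9), a distance of √(0.5² + 2.5²) ≈ 2.5.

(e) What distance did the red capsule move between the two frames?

2.6

From (6.2, 3.4) to (6.3, 6.0), the red capsule covered √(0.1² + 2.6²) ≈ 2.6 units.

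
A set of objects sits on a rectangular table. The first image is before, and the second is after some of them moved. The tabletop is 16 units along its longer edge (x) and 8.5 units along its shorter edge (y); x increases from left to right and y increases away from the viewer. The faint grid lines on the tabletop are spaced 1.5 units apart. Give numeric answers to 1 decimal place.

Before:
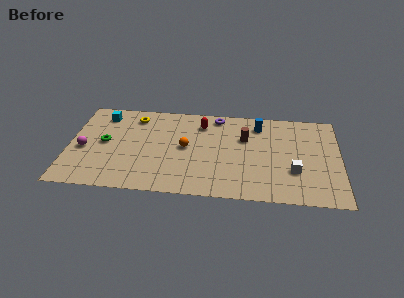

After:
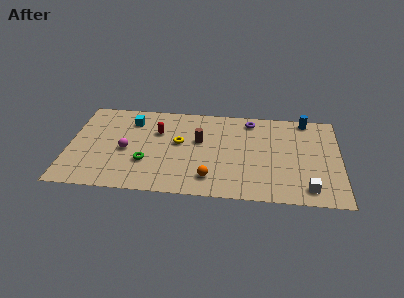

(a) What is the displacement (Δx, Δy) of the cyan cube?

(1.7, -0.4)

The cyan cube was at about (1.9, 7.0) and moved to about (3.6, 6.6).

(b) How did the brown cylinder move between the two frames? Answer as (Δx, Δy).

(-2.7, -0.5)

From the two frames, the brown cylinder sits at roughly (10.4, 5.6) before and (7.7, 5.1) after.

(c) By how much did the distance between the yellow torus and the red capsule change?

-2.4

The distance was about 4.0 in the first image and 1.6 in the second, so they moved 2.4 units closer together.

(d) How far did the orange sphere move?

3.1

From (6.9, 4.4) to (8.4, 1.7), the orange sphere covered √(1.5² + 2.7²) ≈ 3.1 units.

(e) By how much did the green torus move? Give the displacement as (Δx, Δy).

(2.5, -1.6)

The green torus started near (2.1, 4.4) and ended near (4.6, 2.8).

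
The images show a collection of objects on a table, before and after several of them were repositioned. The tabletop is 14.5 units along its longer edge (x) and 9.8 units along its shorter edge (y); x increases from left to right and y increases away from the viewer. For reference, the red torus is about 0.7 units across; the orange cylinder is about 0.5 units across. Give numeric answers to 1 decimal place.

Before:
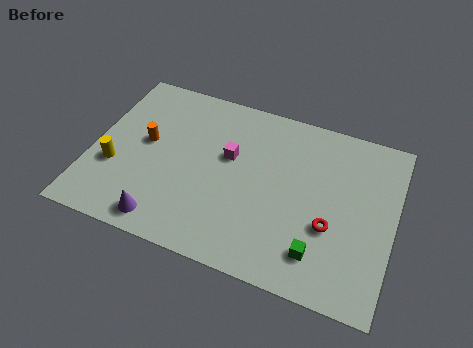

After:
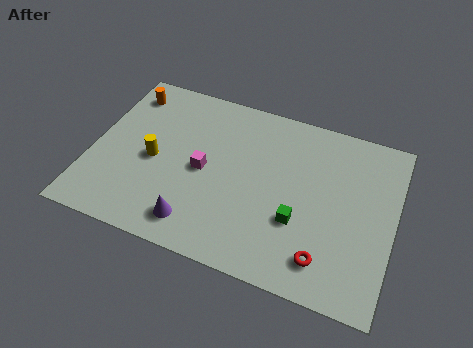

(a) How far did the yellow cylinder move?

2.1

The yellow cylinder was near (1.2, 3.5) before and (3.0, 4.5) after, so it travelled √(1.8² + 1.0²) ≈ 2.1 units.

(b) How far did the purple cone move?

1.6

From (3.9, 1.2) to (5.4, 1.6), the purple cone covered √(1.5² + 0.4²) ≈ 1.6 units.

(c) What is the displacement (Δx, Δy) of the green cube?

(-1.1, 1.4)

The green cube was at about (11.2, 2.0) and moved to about (10.1, 3.4).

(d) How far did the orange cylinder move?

3.0

The orange cylinder was near (2.5, 5.4) before and (1.2, 8.1) after, so it travelled √(1.3² + 2.7²) ≈ 3.0 units.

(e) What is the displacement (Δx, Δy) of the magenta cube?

(-1.1, -1.2)

The magenta cube was at about (6.5, 5.9) and moved to about (5.4, 4.7).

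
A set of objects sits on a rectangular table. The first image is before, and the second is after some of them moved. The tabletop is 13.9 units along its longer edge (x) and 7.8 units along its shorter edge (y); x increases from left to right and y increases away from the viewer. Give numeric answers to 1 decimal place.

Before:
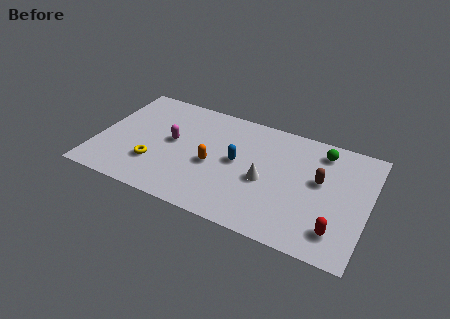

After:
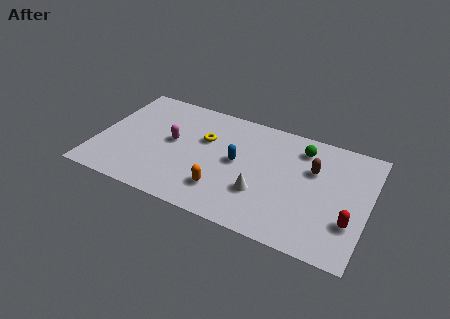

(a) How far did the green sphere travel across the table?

1.0

From (11.3, 6.5) to (10.3, 6.3), the green sphere covered √(1.0² + 0.2²) ≈ 1.0 units.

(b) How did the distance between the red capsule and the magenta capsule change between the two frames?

+0.4

Before: roughly 9.1 units apart; after: 9.5. That's 0.4 units further apart.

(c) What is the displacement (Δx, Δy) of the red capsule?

(0.6, 0.8)

The red capsule started near (12.5, 1.6) and ended near (13.1, 2.4).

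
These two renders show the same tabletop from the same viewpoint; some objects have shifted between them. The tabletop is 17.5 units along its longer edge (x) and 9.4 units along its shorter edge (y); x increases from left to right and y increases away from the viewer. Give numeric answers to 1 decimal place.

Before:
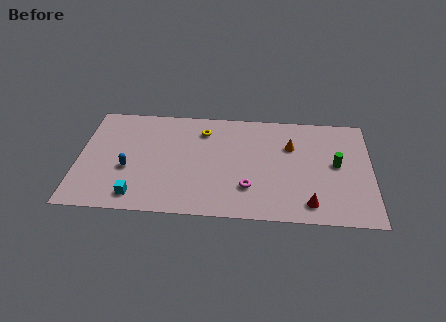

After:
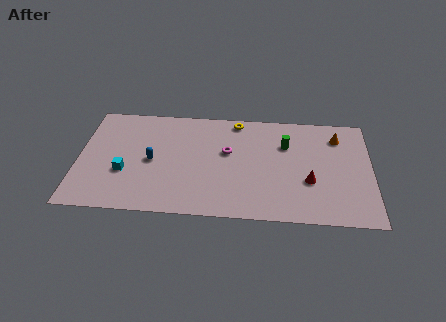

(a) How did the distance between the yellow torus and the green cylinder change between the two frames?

-4.8

They were about 8.4 units apart before and 3.6 after — 4.8 units closer together.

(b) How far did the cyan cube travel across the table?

2.2

The cyan cube moved from about (3.6, 1.4) to (2.8, 3.4), a distance of √(0.8² + 2.0²) ≈ 2.2.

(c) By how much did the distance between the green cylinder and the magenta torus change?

-2.1

Before: roughly 5.7 units apart; after: 3.6. That's 2.1 units closer together.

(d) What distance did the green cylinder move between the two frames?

3.4

From (15.4, 5.0) to (12.4, 6.5), the green cylinder covered √(3.0² + 1.5²) ≈ 3.4 units.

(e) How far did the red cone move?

1.9

From (13.8, 1.5) to (13.8, 3.4), the red cone covered √(0.0² + 1.9²) ≈ 1.9 units.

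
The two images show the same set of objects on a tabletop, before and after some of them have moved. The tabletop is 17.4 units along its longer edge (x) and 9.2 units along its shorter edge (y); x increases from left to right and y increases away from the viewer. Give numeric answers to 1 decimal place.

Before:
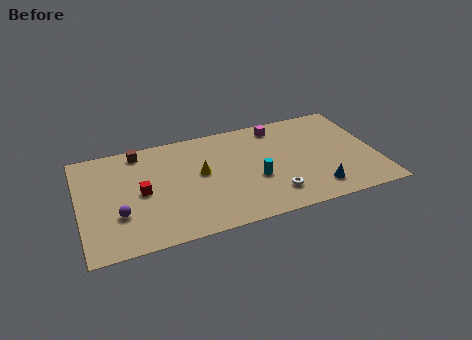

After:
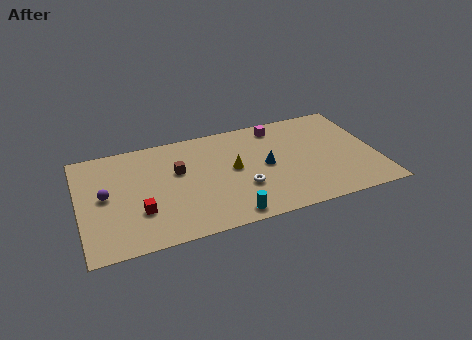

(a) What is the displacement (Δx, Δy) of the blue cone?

(-2.7, 2.9)

The blue cone was at about (13.6, 1.7) and moved to about (10.9, 4.6).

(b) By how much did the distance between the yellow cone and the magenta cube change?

-1.4

The distance was about 5.6 in the first image and 4.2 in the second, so they moved 1.4 units closer together.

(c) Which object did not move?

the magenta cube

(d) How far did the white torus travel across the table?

2.0

The white torus moved from about (11.1, 2.0) to (9.4, 3.1), a distance of √(1.7² + 1.1²) ≈ 2.0.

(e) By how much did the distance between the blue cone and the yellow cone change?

-5.4

Before: roughly 7.3 units apart; after: 1.9. That's 5.4 units closer together.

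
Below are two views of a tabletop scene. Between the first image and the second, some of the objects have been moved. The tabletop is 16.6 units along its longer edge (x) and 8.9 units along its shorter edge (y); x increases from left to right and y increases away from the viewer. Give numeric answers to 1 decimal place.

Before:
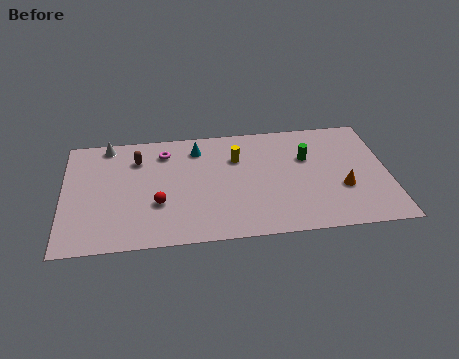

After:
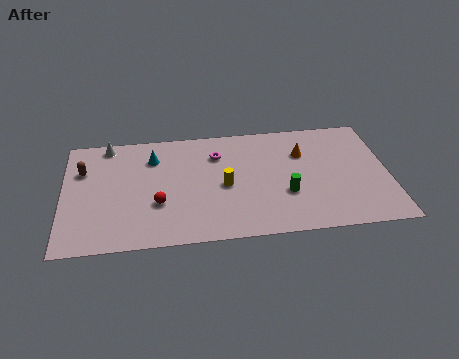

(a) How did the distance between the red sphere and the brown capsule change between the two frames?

+1.1

The distance was about 3.7 in the first image and 4.8 in the second, so they moved 1.1 units further apart.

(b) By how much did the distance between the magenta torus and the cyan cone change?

+1.6

Before: roughly 1.7 units apart; after: 3.3. That's 1.6 units further apart.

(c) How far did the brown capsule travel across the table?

2.9

From (3.8, 6.7) to (1.0, 6.1), the brown capsule covered √(2.8² + 0.6²) ≈ 2.9 units.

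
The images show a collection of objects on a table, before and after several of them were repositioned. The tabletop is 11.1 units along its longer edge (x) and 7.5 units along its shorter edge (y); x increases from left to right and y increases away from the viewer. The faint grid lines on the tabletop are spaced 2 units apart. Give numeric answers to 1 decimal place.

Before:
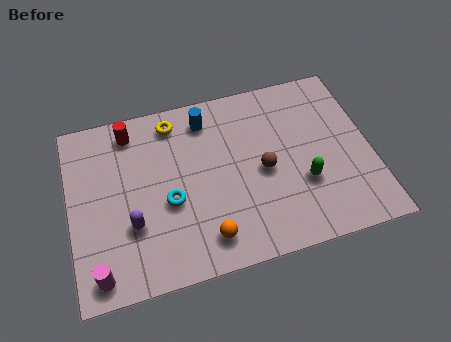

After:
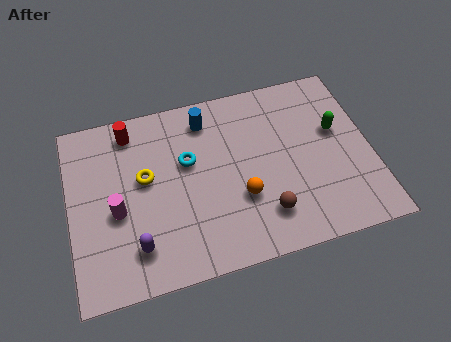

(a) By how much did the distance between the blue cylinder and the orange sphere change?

-1.2

The distance was about 4.9 in the first image and 3.7 in the second, so they moved 1.2 units closer together.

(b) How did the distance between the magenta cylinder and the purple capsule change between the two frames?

-0.4

Before: roughly 2.1 units apart; after: 1.7. That's 0.4 units closer together.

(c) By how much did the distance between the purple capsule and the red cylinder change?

+0.9

Before: roughly 3.9 units apart; after: 4.8. That's 0.9 units further apart.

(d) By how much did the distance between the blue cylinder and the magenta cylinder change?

-2.2

The distance was about 6.8 in the first image and 4.6 in the second, so they moved 2.2 units closer together.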